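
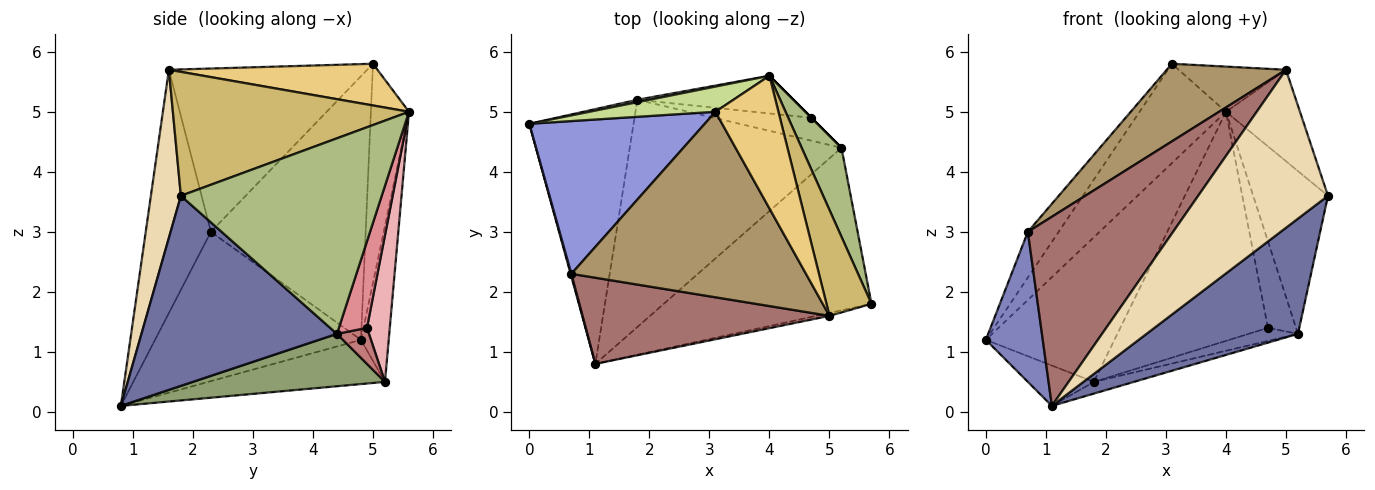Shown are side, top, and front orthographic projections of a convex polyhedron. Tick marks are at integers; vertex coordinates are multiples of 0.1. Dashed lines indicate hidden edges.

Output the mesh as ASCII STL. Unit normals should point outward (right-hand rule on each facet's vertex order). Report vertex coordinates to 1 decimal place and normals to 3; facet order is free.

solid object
 facet normal 0.598 -0.463 -0.654
  outer loop
   vertex 5.2 4.4 1.3
   vertex 5.7 1.8 3.6
   vertex 1.1 0.8 0.1
  endloop
 endfacet
 facet normal -0.964 -0.266 0.005
  outer loop
   vertex 0.7 2.3 3.0
   vertex 0.0 4.8 1.2
   vertex 1.1 0.8 0.1
  endloop
 endfacet
 facet normal -0.821 0.163 0.546
  outer loop
   vertex 0.7 2.3 3.0
   vertex 3.1 5.0 5.8
   vertex 0.0 4.8 1.2
  endloop
 endfacet
 facet normal -0.386 0.144 -0.911
  outer loop
   vertex 1.8 5.2 0.5
   vertex 1.1 0.8 0.1
   vertex 0.0 4.8 1.2
  endloop
 endfacet
 facet normal 0.240 0.050 -0.970
  outer loop
   vertex 1.8 5.2 0.5
   vertex 5.2 4.4 1.3
   vertex 1.1 0.8 0.1
  endloop
 endfacet
 facet normal 0.921 0.343 0.187
  outer loop
   vertex 4.0 5.6 5.0
   vertex 5.7 1.8 3.6
   vertex 5.2 4.4 1.3
  endloop
 endfacet
 facet normal -0.393 0.891 0.226
  outer loop
   vertex 4.0 5.6 5.0
   vertex 0.0 4.8 1.2
   vertex 3.1 5.0 5.8
  endloop
 endfacet
 facet normal -0.211 0.977 0.016
  outer loop
   vertex 4.0 5.6 5.0
   vertex 1.8 5.2 0.5
   vertex 0.0 4.8 1.2
  endloop
 endfacet
 facet normal -0.540 -0.325 0.776
  outer loop
   vertex 5.0 1.6 5.7
   vertex 3.1 5.0 5.8
   vertex 0.7 2.3 3.0
  endloop
 endfacet
 facet normal 0.902 0.283 0.327
  outer loop
   vertex 5.0 1.6 5.7
   vertex 5.7 1.8 3.6
   vertex 4.0 5.6 5.0
  endloop
 endfacet
 facet normal 0.531 0.273 0.802
  outer loop
   vertex 5.0 1.6 5.7
   vertex 4.0 5.6 5.0
   vertex 3.1 5.0 5.8
  endloop
 endfacet
 facet normal 0.225 -0.974 -0.018
  outer loop
   vertex 5.0 1.6 5.7
   vertex 1.1 0.8 0.1
   vertex 5.7 1.8 3.6
  endloop
 endfacet
 facet normal -0.378 -0.843 0.384
  outer loop
   vertex 5.0 1.6 5.7
   vertex 0.7 2.3 3.0
   vertex 1.1 0.8 0.1
  endloop
 endfacet
 facet normal 0.306 0.471 -0.828
  outer loop
   vertex 4.7 4.9 1.4
   vertex 5.2 4.4 1.3
   vertex 1.8 5.2 0.5
  endloop
 endfacet
 facet normal 0.707 0.707 0.000
  outer loop
   vertex 4.7 4.9 1.4
   vertex 4.0 5.6 5.0
   vertex 5.2 4.4 1.3
  endloop
 endfacet
 facet normal 0.151 0.975 -0.160
  outer loop
   vertex 4.7 4.9 1.4
   vertex 1.8 5.2 0.5
   vertex 4.0 5.6 5.0
  endloop
 endfacet
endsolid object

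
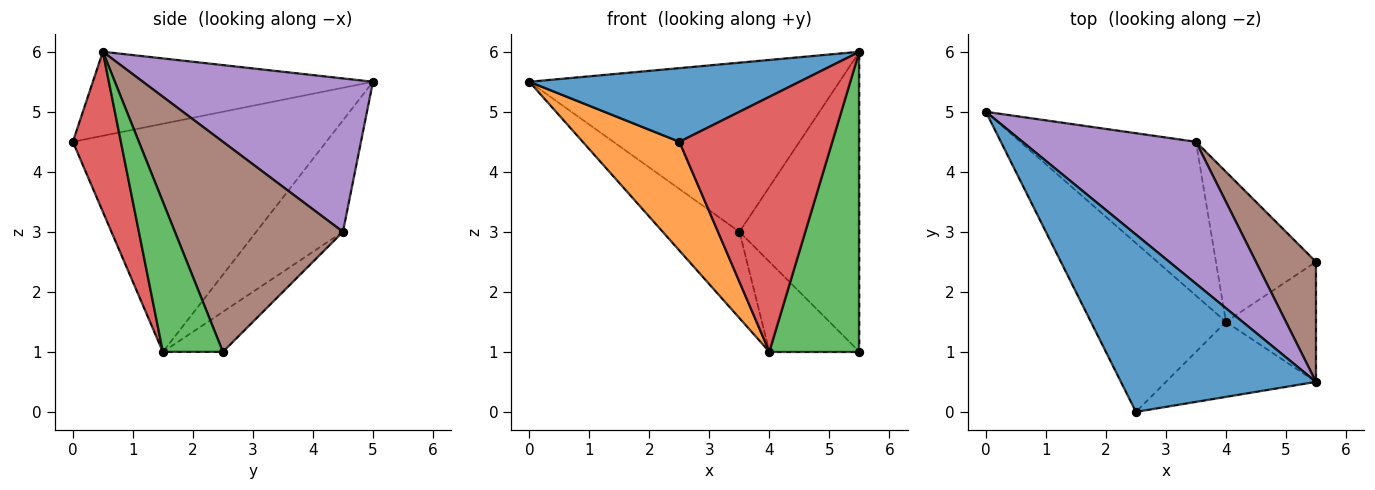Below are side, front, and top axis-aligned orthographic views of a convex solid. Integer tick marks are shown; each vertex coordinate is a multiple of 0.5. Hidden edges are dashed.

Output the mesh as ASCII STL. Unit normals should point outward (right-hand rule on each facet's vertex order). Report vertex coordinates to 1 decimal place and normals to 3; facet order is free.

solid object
 facet normal -0.370 -0.356 0.858
  outer loop
   vertex 5.5 0.5 6.0
   vertex 0.0 5.0 5.5
   vertex 2.5 0.0 4.5
  endloop
 endfacet
 facet normal -0.818 -0.312 -0.484
  outer loop
   vertex 4.0 1.5 1.0
   vertex 2.5 0.0 4.5
   vertex 0.0 5.0 5.5
  endloop
 endfacet
 facet normal 0.526 -0.789 -0.316
  outer loop
   vertex 4.0 1.5 1.0
   vertex 5.5 2.5 1.0
   vertex 5.5 0.5 6.0
  endloop
 endfacet
 facet normal 0.288 -0.919 -0.270
  outer loop
   vertex 4.0 1.5 1.0
   vertex 5.5 0.5 6.0
   vertex 2.5 0.0 4.5
  endloop
 endfacet
 facet normal 0.494 0.666 0.559
  outer loop
   vertex 3.5 4.5 3.0
   vertex 0.0 5.0 5.5
   vertex 5.5 0.5 6.0
  endloop
 endfacet
 facet normal 0.793 0.566 0.226
  outer loop
   vertex 3.5 4.5 3.0
   vertex 5.5 0.5 6.0
   vertex 5.5 2.5 1.0
  endloop
 endfacet
 facet normal -0.484 0.428 -0.763
  outer loop
   vertex 3.5 4.5 3.0
   vertex 4.0 1.5 1.0
   vertex 0.0 5.0 5.5
  endloop
 endfacet
 facet normal -0.324 0.487 -0.811
  outer loop
   vertex 3.5 4.5 3.0
   vertex 5.5 2.5 1.0
   vertex 4.0 1.5 1.0
  endloop
 endfacet
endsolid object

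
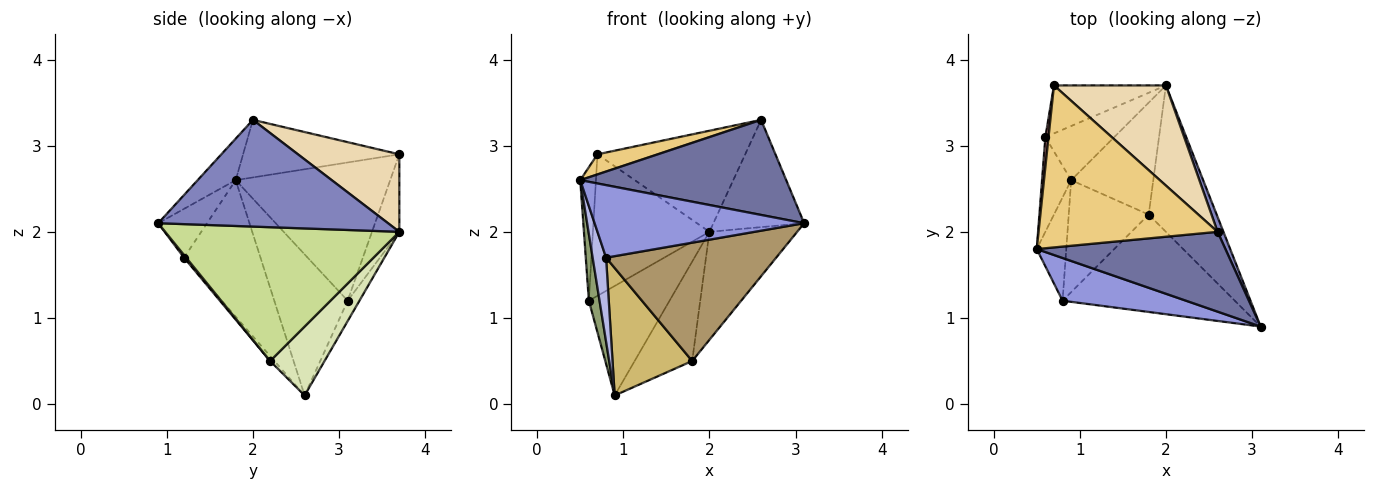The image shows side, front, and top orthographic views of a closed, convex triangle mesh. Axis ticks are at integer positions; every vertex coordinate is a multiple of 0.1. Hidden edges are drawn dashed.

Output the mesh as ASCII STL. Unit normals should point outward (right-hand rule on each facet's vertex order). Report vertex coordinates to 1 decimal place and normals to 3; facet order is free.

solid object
 facet normal -0.140 -0.758 0.637
  outer loop
   vertex 2.6 2.0 3.3
   vertex 0.5 1.8 2.6
   vertex 3.1 0.9 2.1
  endloop
 endfacet
 facet normal 0.929 0.367 0.051
  outer loop
   vertex 2.6 2.0 3.3
   vertex 3.1 0.9 2.1
   vertex 2.0 3.7 2.0
  endloop
 endfacet
 facet normal -0.197 -0.845 0.498
  outer loop
   vertex 0.8 1.2 1.7
   vertex 3.1 0.9 2.1
   vertex 0.5 1.8 2.6
  endloop
 endfacet
 facet normal -0.963 -0.169 -0.208
  outer loop
   vertex 0.8 1.2 1.7
   vertex 0.5 1.8 2.6
   vertex 0.9 2.6 0.1
  endloop
 endfacet
 facet normal -0.970 -0.141 -0.200
  outer loop
   vertex 0.6 3.1 1.2
   vertex 0.9 2.6 0.1
   vertex 0.5 1.8 2.6
  endloop
 endfacet
 facet normal -0.130 0.889 -0.439
  outer loop
   vertex 0.6 3.1 1.2
   vertex 2.0 3.7 2.0
   vertex 0.9 2.6 0.1
  endloop
 endfacet
 facet normal 0.846 0.317 -0.430
  outer loop
   vertex 1.8 2.2 0.5
   vertex 2.0 3.7 2.0
   vertex 3.1 0.9 2.1
  endloop
 endfacet
 facet normal 0.531 0.562 -0.633
  outer loop
   vertex 1.8 2.2 0.5
   vertex 0.9 2.6 0.1
   vertex 2.0 3.7 2.0
  endloop
 endfacet
 facet normal 0.010 -0.772 -0.635
  outer loop
   vertex 1.8 2.2 0.5
   vertex 3.1 0.9 2.1
   vertex 0.8 1.2 1.7
  endloop
 endfacet
 facet normal -0.041 -0.751 -0.659
  outer loop
   vertex 1.8 2.2 0.5
   vertex 0.8 1.2 1.7
   vertex 0.9 2.6 0.1
  endloop
 endfacet
 facet normal -0.304 -0.117 0.945
  outer loop
   vertex 0.7 3.7 2.9
   vertex 0.5 1.8 2.6
   vertex 2.6 2.0 3.3
  endloop
 endfacet
 facet normal 0.438 0.639 0.633
  outer loop
   vertex 0.7 3.7 2.9
   vertex 2.6 2.0 3.3
   vertex 2.0 3.7 2.0
  endloop
 endfacet
 facet normal -0.995 0.101 0.023
  outer loop
   vertex 0.7 3.7 2.9
   vertex 0.6 3.1 1.2
   vertex 0.5 1.8 2.6
  endloop
 endfacet
 facet normal -0.217 0.924 -0.314
  outer loop
   vertex 0.7 3.7 2.9
   vertex 2.0 3.7 2.0
   vertex 0.6 3.1 1.2
  endloop
 endfacet
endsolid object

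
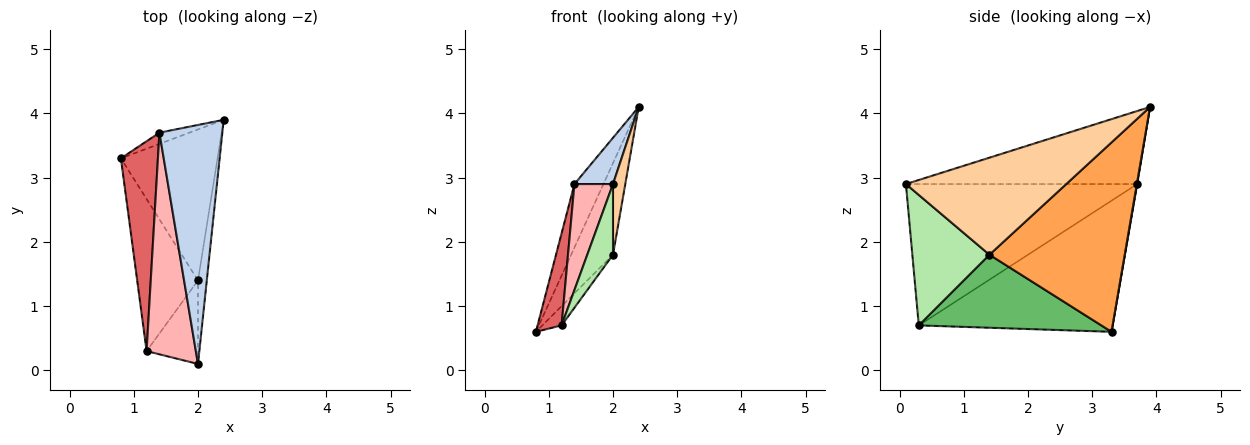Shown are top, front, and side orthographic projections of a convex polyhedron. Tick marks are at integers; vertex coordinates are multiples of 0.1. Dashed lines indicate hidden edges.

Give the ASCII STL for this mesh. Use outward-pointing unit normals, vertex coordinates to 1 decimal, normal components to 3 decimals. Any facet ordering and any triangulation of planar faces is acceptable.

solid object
 facet normal 0.012 0.985 -0.174
  outer loop
   vertex 1.4 3.7 2.9
   vertex 2.4 3.9 4.1
   vertex 0.8 3.3 0.6
  endloop
 endfacet
 facet normal -0.752 -0.125 0.647
  outer loop
   vertex 1.4 3.7 2.9
   vertex 2.0 0.1 2.9
   vertex 2.4 3.9 4.1
  endloop
 endfacet
 facet normal 0.859 0.266 -0.438
  outer loop
   vertex 2.0 1.4 1.8
   vertex 0.8 3.3 0.6
   vertex 2.4 3.9 4.1
  endloop
 endfacet
 facet normal 0.993 -0.076 -0.090
  outer loop
   vertex 2.0 1.4 1.8
   vertex 2.4 3.9 4.1
   vertex 2.0 0.1 2.9
  endloop
 endfacet
 facet normal 0.766 0.081 -0.638
  outer loop
   vertex 1.2 0.3 0.7
   vertex 0.8 3.3 0.6
   vertex 2.0 1.4 1.8
  endloop
 endfacet
 facet normal 0.889 -0.296 -0.350
  outer loop
   vertex 1.2 0.3 0.7
   vertex 2.0 1.4 1.8
   vertex 2.0 0.1 2.9
  endloop
 endfacet
 facet normal -0.956 -0.118 0.270
  outer loop
   vertex 1.2 0.3 0.7
   vertex 1.4 3.7 2.9
   vertex 0.8 3.3 0.6
  endloop
 endfacet
 facet normal -0.933 -0.155 0.325
  outer loop
   vertex 1.2 0.3 0.7
   vertex 2.0 0.1 2.9
   vertex 1.4 3.7 2.9
  endloop
 endfacet
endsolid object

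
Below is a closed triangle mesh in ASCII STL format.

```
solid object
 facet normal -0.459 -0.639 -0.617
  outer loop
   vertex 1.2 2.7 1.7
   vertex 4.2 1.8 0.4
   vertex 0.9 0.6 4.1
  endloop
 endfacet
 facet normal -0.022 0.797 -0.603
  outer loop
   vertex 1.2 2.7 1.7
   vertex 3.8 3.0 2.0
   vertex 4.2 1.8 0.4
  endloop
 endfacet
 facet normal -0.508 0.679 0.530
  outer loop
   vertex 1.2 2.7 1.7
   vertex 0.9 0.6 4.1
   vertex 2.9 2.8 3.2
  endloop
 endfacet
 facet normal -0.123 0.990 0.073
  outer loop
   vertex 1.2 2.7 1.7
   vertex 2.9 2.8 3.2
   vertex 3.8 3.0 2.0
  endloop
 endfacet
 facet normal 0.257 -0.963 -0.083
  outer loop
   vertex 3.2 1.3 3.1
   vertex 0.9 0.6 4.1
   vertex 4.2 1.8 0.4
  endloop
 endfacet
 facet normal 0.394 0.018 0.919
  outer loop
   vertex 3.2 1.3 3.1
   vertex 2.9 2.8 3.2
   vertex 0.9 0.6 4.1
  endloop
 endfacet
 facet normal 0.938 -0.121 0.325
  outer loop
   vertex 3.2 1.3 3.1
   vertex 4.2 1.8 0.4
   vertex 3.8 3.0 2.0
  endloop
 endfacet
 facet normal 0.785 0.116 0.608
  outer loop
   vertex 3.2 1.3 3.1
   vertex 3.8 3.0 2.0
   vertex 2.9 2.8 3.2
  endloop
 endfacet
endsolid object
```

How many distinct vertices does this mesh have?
6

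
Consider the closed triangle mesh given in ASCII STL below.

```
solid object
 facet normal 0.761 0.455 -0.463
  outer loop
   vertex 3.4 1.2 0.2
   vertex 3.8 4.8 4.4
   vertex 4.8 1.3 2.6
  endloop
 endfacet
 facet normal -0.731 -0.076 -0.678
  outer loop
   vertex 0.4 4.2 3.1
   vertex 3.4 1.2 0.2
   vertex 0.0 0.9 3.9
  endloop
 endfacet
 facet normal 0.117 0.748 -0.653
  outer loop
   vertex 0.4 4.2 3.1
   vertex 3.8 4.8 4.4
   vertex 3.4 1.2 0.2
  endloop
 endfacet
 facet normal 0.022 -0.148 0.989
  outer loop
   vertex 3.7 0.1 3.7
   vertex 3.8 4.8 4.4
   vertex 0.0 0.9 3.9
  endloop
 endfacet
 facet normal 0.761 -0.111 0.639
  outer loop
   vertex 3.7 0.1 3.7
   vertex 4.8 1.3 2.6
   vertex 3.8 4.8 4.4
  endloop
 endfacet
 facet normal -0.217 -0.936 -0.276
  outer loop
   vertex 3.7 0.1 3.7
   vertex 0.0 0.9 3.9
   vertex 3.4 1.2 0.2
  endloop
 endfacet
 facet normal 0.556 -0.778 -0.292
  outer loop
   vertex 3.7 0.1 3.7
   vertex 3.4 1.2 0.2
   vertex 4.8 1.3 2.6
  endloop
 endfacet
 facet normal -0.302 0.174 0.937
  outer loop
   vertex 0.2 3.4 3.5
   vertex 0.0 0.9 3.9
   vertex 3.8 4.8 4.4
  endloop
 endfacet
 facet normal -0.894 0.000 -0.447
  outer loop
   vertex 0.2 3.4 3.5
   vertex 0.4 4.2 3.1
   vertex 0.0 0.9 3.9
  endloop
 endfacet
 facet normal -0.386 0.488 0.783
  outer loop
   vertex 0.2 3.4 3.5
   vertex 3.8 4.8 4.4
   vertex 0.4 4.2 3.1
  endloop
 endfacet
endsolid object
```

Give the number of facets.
10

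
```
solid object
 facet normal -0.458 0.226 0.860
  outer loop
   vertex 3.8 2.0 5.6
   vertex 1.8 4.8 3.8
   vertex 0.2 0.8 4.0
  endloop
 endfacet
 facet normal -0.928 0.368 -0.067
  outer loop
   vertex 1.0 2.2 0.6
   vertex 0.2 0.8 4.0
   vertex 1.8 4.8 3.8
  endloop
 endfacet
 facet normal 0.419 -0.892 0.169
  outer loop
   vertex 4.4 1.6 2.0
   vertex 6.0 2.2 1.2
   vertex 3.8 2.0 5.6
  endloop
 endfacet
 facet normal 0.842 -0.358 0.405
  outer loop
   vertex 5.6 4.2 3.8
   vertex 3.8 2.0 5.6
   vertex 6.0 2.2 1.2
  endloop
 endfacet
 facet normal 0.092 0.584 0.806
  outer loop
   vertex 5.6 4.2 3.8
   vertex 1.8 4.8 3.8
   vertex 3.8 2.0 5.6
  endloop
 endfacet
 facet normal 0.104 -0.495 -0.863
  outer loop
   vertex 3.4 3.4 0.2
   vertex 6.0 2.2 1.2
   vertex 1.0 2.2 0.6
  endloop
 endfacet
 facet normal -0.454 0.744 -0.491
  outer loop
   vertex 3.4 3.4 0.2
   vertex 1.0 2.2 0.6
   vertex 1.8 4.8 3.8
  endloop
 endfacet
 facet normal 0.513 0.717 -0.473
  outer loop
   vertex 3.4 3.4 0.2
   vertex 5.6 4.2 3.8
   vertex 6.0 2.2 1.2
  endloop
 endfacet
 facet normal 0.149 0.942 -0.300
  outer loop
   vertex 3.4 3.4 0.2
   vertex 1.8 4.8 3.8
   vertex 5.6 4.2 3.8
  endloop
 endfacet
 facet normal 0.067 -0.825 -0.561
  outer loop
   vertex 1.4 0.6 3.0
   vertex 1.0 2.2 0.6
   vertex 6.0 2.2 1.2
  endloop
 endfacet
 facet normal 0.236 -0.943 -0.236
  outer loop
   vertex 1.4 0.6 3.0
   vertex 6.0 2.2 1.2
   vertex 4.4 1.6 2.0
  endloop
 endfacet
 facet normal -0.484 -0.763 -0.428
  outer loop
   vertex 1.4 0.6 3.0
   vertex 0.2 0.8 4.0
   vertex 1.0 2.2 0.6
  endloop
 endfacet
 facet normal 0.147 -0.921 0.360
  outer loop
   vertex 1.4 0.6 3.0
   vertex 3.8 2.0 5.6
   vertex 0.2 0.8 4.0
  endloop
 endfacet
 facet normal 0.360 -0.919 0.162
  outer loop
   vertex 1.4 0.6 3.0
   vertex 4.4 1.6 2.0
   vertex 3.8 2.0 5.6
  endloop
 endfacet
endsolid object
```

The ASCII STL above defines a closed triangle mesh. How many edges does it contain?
21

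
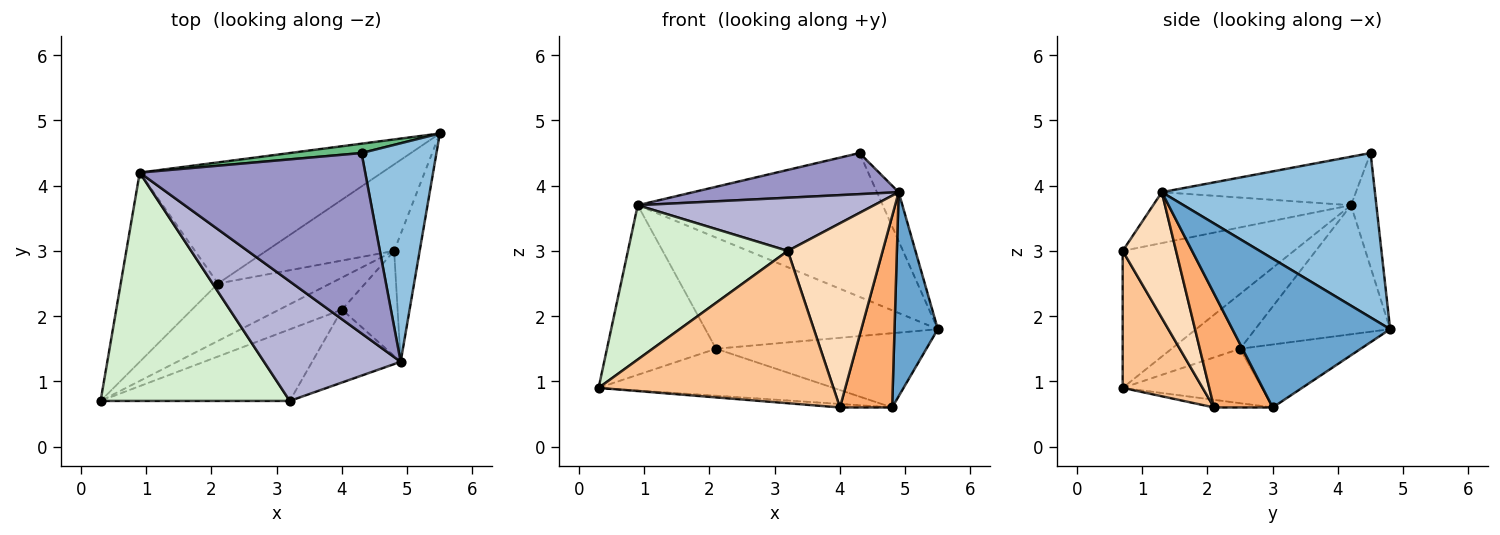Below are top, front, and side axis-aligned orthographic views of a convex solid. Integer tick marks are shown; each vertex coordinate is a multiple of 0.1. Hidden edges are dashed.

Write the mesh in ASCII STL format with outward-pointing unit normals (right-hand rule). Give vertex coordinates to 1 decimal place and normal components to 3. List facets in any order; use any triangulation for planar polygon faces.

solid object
 facet normal 0.951 -0.261 -0.163
  outer loop
   vertex 4.9 1.3 3.9
   vertex 4.8 3.0 0.6
   vertex 5.5 4.8 1.8
  endloop
 endfacet
 facet normal 0.906 0.092 0.413
  outer loop
   vertex 4.9 1.3 3.9
   vertex 5.5 4.8 1.8
   vertex 4.3 4.5 4.5
  endloop
 endfacet
 facet normal -0.351 0.593 -0.725
  outer loop
   vertex 2.1 2.5 1.5
   vertex 4.8 3.0 0.6
   vertex 0.3 0.7 0.9
  endloop
 endfacet
 facet normal -0.350 0.610 -0.711
  outer loop
   vertex 2.1 2.5 1.5
   vertex 5.5 4.8 1.8
   vertex 4.8 3.0 0.6
  endloop
 endfacet
 facet normal -0.121 0.107 -0.987
  outer loop
   vertex 4.0 2.1 0.6
   vertex 0.3 0.7 0.9
   vertex 4.8 3.0 0.6
  endloop
 endfacet
 facet normal 0.702 -0.624 -0.343
  outer loop
   vertex 4.0 2.1 0.6
   vertex 4.8 3.0 0.6
   vertex 4.9 1.3 3.9
  endloop
 endfacet
 facet normal 0.294 -0.865 -0.406
  outer loop
   vertex 3.2 0.7 3.0
   vertex 0.3 0.7 0.9
   vertex 4.0 2.1 0.6
  endloop
 endfacet
 facet normal 0.463 -0.824 -0.326
  outer loop
   vertex 3.2 0.7 3.0
   vertex 4.0 2.1 0.6
   vertex 4.9 1.3 3.9
  endloop
 endfacet
 facet normal -0.103 0.993 0.065
  outer loop
   vertex 0.9 4.2 3.7
   vertex 4.3 4.5 4.5
   vertex 5.5 4.8 1.8
  endloop
 endfacet
 facet normal -0.365 0.630 -0.686
  outer loop
   vertex 0.9 4.2 3.7
   vertex 5.5 4.8 1.8
   vertex 2.1 2.5 1.5
  endloop
 endfacet
 facet normal -0.387 0.616 -0.687
  outer loop
   vertex 0.9 4.2 3.7
   vertex 2.1 2.5 1.5
   vertex 0.3 0.7 0.9
  endloop
 endfacet
 facet normal -0.514 -0.480 0.710
  outer loop
   vertex 0.9 4.2 3.7
   vertex 0.3 0.7 0.9
   vertex 3.2 0.7 3.0
  endloop
 endfacet
 facet normal -0.205 -0.217 0.954
  outer loop
   vertex 0.9 4.2 3.7
   vertex 4.9 1.3 3.9
   vertex 4.3 4.5 4.5
  endloop
 endfacet
 facet normal -0.322 -0.385 0.865
  outer loop
   vertex 0.9 4.2 3.7
   vertex 3.2 0.7 3.0
   vertex 4.9 1.3 3.9
  endloop
 endfacet
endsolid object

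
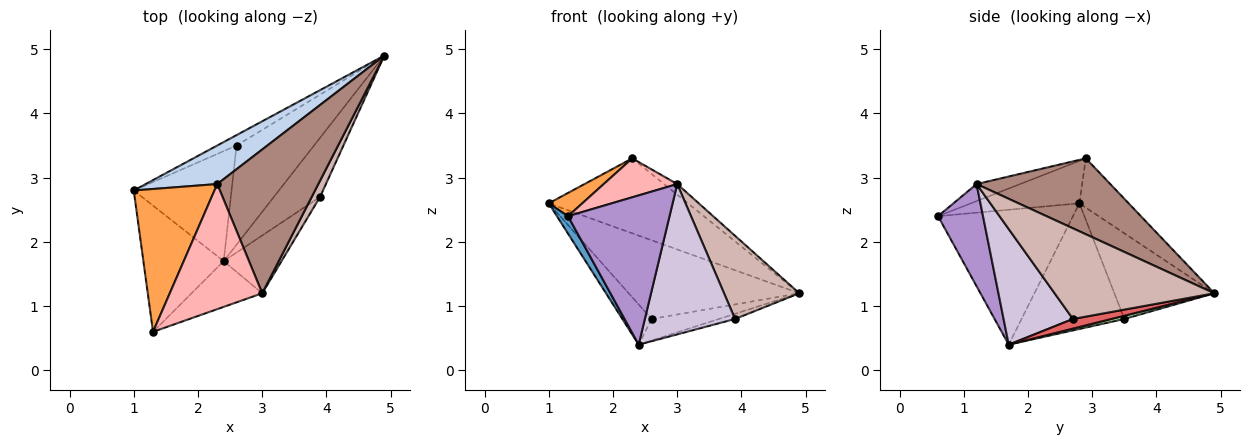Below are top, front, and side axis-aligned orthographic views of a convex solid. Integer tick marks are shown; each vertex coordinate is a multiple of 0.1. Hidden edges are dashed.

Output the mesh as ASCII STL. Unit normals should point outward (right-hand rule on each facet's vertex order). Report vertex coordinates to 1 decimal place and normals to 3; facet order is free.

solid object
 facet normal -0.857 -0.071 -0.510
  outer loop
   vertex 2.4 1.7 0.4
   vertex 1.3 0.6 2.4
   vertex 1.0 2.8 2.6
  endloop
 endfacet
 facet normal -0.300 0.848 0.436
  outer loop
   vertex 2.3 2.9 3.3
   vertex 4.9 4.9 1.2
   vertex 1.0 2.8 2.6
  endloop
 endfacet
 facet normal -0.461 -0.142 0.876
  outer loop
   vertex 2.3 2.9 3.3
   vertex 1.0 2.8 2.6
   vertex 1.3 0.6 2.4
  endloop
 endfacet
 facet normal -0.502 0.857 -0.113
  outer loop
   vertex 2.6 3.5 0.8
   vertex 1.0 2.8 2.6
   vertex 4.9 4.9 1.2
  endloop
 endfacet
 facet normal -0.770 0.219 -0.599
  outer loop
   vertex 2.6 3.5 0.8
   vertex 2.4 1.7 0.4
   vertex 1.0 2.8 2.6
  endloop
 endfacet
 facet normal 0.040 0.212 -0.976
  outer loop
   vertex 2.6 3.5 0.8
   vertex 4.9 4.9 1.2
   vertex 2.4 1.7 0.4
  endloop
 endfacet
 facet normal 0.204 0.085 -0.975
  outer loop
   vertex 3.9 2.7 0.8
   vertex 2.4 1.7 0.4
   vertex 4.9 4.9 1.2
  endloop
 endfacet
 facet normal -0.173 -0.293 0.940
  outer loop
   vertex 3.0 1.2 2.9
   vertex 2.3 2.9 3.3
   vertex 1.3 0.6 2.4
  endloop
 endfacet
 facet normal 0.390 -0.880 -0.270
  outer loop
   vertex 3.0 1.2 2.9
   vertex 1.3 0.6 2.4
   vertex 2.4 1.7 0.4
  endloop
 endfacet
 facet normal 0.583 -0.758 -0.292
  outer loop
   vertex 3.0 1.2 2.9
   vertex 2.4 1.7 0.4
   vertex 3.9 2.7 0.8
  endloop
 endfacet
 facet normal 0.599 0.059 0.798
  outer loop
   vertex 3.0 1.2 2.9
   vertex 4.9 4.9 1.2
   vertex 2.3 2.9 3.3
  endloop
 endfacet
 facet normal 0.901 -0.425 0.083
  outer loop
   vertex 3.0 1.2 2.9
   vertex 3.9 2.7 0.8
   vertex 4.9 4.9 1.2
  endloop
 endfacet
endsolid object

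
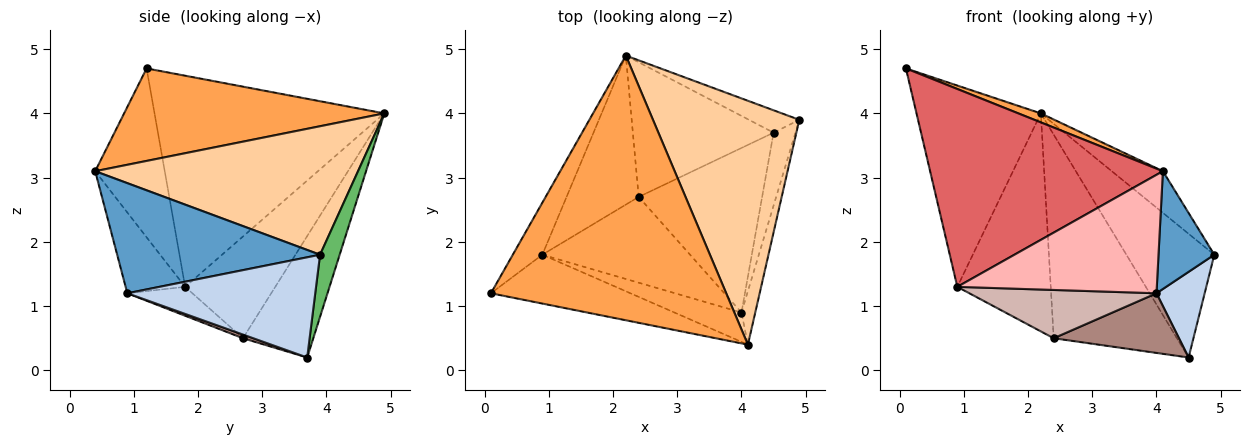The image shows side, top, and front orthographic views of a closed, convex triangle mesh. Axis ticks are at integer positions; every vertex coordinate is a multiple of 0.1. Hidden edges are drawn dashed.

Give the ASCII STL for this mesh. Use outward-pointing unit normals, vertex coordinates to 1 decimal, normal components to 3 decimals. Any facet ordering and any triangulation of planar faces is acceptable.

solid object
 facet normal 0.957 -0.263 -0.120
  outer loop
   vertex 4.0 0.9 1.2
   vertex 4.9 3.9 1.8
   vertex 4.1 0.4 3.1
  endloop
 endfacet
 facet normal 0.948 -0.243 -0.207
  outer loop
   vertex 4.0 0.9 1.2
   vertex 4.5 3.7 0.2
   vertex 4.9 3.9 1.8
  endloop
 endfacet
 facet normal 0.366 -0.032 0.930
  outer loop
   vertex 2.2 4.9 4.0
   vertex 0.1 1.2 4.7
   vertex 4.1 0.4 3.1
  endloop
 endfacet
 facet normal 0.654 0.127 0.745
  outer loop
   vertex 2.2 4.9 4.0
   vertex 4.1 0.4 3.1
   vertex 4.9 3.9 1.8
  endloop
 endfacet
 facet normal 0.214 0.961 -0.174
  outer loop
   vertex 2.2 4.9 4.0
   vertex 4.9 3.9 1.8
   vertex 4.5 3.7 0.2
  endloop
 endfacet
 facet normal -0.873 0.472 -0.122
  outer loop
   vertex 0.9 1.8 1.3
   vertex 0.1 1.2 4.7
   vertex 2.2 4.9 4.0
  endloop
 endfacet
 facet normal -0.279 -0.932 -0.230
  outer loop
   vertex 0.9 1.8 1.3
   vertex 4.1 0.4 3.1
   vertex 0.1 1.2 4.7
  endloop
 endfacet
 facet normal -0.278 -0.932 -0.231
  outer loop
   vertex 0.9 1.8 1.3
   vertex 4.0 0.9 1.2
   vertex 4.1 0.4 3.1
  endloop
 endfacet
 facet normal -0.430 0.753 -0.498
  outer loop
   vertex 2.4 2.7 0.5
   vertex 2.2 4.9 4.0
   vertex 4.5 3.7 0.2
  endloop
 endfacet
 facet normal -0.623 0.646 -0.442
  outer loop
   vertex 2.4 2.7 0.5
   vertex 0.9 1.8 1.3
   vertex 2.2 4.9 4.0
  endloop
 endfacet
 facet normal 0.028 -0.341 -0.940
  outer loop
   vertex 2.4 2.7 0.5
   vertex 4.5 3.7 0.2
   vertex 4.0 0.9 1.2
  endloop
 endfacet
 facet normal -0.168 -0.483 -0.859
  outer loop
   vertex 2.4 2.7 0.5
   vertex 4.0 0.9 1.2
   vertex 0.9 1.8 1.3
  endloop
 endfacet
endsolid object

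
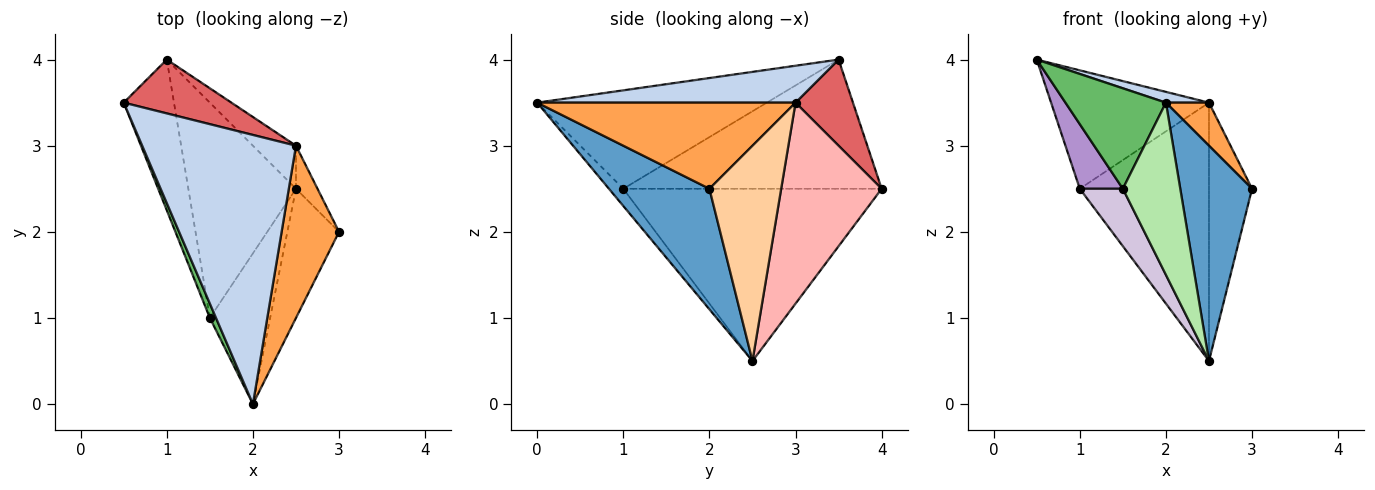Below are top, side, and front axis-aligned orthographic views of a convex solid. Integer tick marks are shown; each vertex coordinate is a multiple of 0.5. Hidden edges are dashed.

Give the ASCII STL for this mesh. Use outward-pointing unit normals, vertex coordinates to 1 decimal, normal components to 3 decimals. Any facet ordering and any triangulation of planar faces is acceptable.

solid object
 facet normal 0.768 -0.549 -0.329
  outer loop
   vertex 2.5 2.5 0.5
   vertex 3.0 2.0 2.5
   vertex 2.0 0.0 3.5
  endloop
 endfacet
 facet normal 0.233 -0.039 0.972
  outer loop
   vertex 2.5 3.0 3.5
   vertex 0.5 3.5 4.0
   vertex 2.0 0.0 3.5
  endloop
 endfacet
 facet normal 0.824 -0.137 0.549
  outer loop
   vertex 2.5 3.0 3.5
   vertex 2.0 0.0 3.5
   vertex 3.0 2.0 2.5
  endloop
 endfacet
 facet normal 0.854 0.513 -0.085
  outer loop
   vertex 2.5 3.0 3.5
   vertex 3.0 2.0 2.5
   vertex 2.5 2.5 0.5
  endloop
 endfacet
 facet normal -0.915 -0.400 0.057
  outer loop
   vertex 1.5 1.0 2.5
   vertex 2.0 0.0 3.5
   vertex 0.5 3.5 4.0
  endloop
 endfacet
 facet normal -0.185 -0.740 -0.647
  outer loop
   vertex 1.5 1.0 2.5
   vertex 2.5 2.5 0.5
   vertex 2.0 0.0 3.5
  endloop
 endfacet
 facet normal 0.314 0.864 0.393
  outer loop
   vertex 1.0 4.0 2.5
   vertex 0.5 3.5 4.0
   vertex 2.5 3.0 3.5
  endloop
 endfacet
 facet normal 0.609 0.783 -0.130
  outer loop
   vertex 1.0 4.0 2.5
   vertex 2.5 3.0 3.5
   vertex 2.5 2.5 0.5
  endloop
 endfacet
 facet normal -0.921 -0.153 -0.358
  outer loop
   vertex 1.0 4.0 2.5
   vertex 1.5 1.0 2.5
   vertex 0.5 3.5 4.0
  endloop
 endfacet
 facet normal -0.840 -0.140 -0.525
  outer loop
   vertex 1.0 4.0 2.5
   vertex 2.5 2.5 0.5
   vertex 1.5 1.0 2.5
  endloop
 endfacet
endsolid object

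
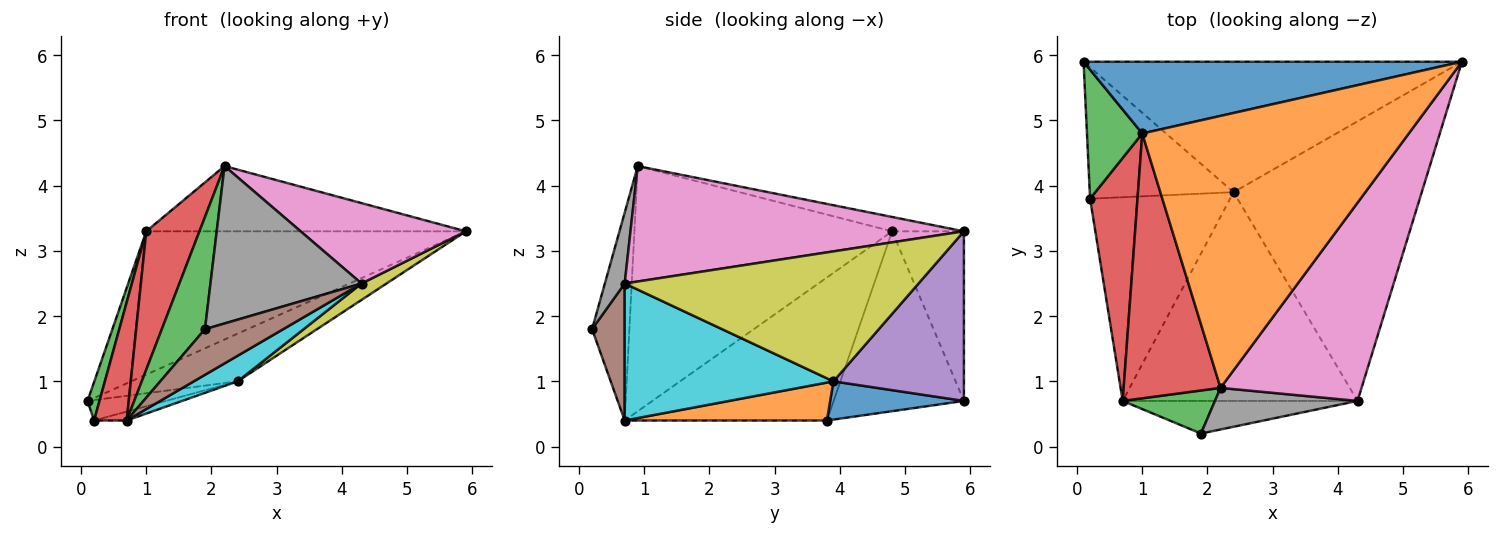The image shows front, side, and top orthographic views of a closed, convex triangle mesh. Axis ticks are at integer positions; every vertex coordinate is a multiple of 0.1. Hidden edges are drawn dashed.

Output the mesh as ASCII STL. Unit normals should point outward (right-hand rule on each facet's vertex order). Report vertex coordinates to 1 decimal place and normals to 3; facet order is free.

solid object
 facet normal -0.197 0.877 0.439
  outer loop
   vertex 1.0 4.8 3.3
   vertex 5.9 5.9 3.3
   vertex 0.1 5.9 0.7
  endloop
 endfacet
 facet normal -0.052 0.233 0.971
  outer loop
   vertex 1.0 4.8 3.3
   vertex 2.2 0.9 4.3
   vertex 5.9 5.9 3.3
  endloop
 endfacet
 facet normal -0.628 -0.727 0.279
  outer loop
   vertex 0.7 0.7 0.4
   vertex 1.9 0.2 1.8
   vertex 2.2 0.9 4.3
  endloop
 endfacet
 facet normal -0.913 -0.188 0.361
  outer loop
   vertex 0.7 0.7 0.4
   vertex 2.2 0.9 4.3
   vertex 1.0 4.8 3.3
  endloop
 endfacet
 facet normal 0.388 0.316 -0.866
  outer loop
   vertex 2.4 3.9 1.0
   vertex 0.1 5.9 0.7
   vertex 5.9 5.9 3.3
  endloop
 endfacet
 facet normal 0.321 -0.771 -0.550
  outer loop
   vertex 4.3 0.7 2.5
   vertex 1.9 0.2 1.8
   vertex 0.7 0.7 0.4
  endloop
 endfacet
 facet normal 0.604 -0.300 0.738
  outer loop
   vertex 4.3 0.7 2.5
   vertex 5.9 5.9 3.3
   vertex 2.2 0.9 4.3
  endloop
 endfacet
 facet normal 0.126 -0.959 0.253
  outer loop
   vertex 4.3 0.7 2.5
   vertex 2.2 0.9 4.3
   vertex 1.9 0.2 1.8
  endloop
 endfacet
 facet normal 0.568 -0.048 -0.822
  outer loop
   vertex 4.3 0.7 2.5
   vertex 2.4 3.9 1.0
   vertex 5.9 5.9 3.3
  endloop
 endfacet
 facet normal 0.501 -0.105 -0.859
  outer loop
   vertex 4.3 0.7 2.5
   vertex 0.7 0.7 0.4
   vertex 2.4 3.9 1.0
  endloop
 endfacet
 facet normal 0.254 0.149 -0.956
  outer loop
   vertex 0.2 3.8 0.4
   vertex 0.1 5.9 0.7
   vertex 2.4 3.9 1.0
  endloop
 endfacet
 facet normal 0.261 0.042 -0.964
  outer loop
   vertex 0.2 3.8 0.4
   vertex 2.4 3.9 1.0
   vertex 0.7 0.7 0.4
  endloop
 endfacet
 facet normal -0.952 -0.087 0.293
  outer loop
   vertex 0.2 3.8 0.4
   vertex 1.0 4.8 3.3
   vertex 0.1 5.9 0.7
  endloop
 endfacet
 facet normal -0.938 -0.151 0.311
  outer loop
   vertex 0.2 3.8 0.4
   vertex 0.7 0.7 0.4
   vertex 1.0 4.8 3.3
  endloop
 endfacet
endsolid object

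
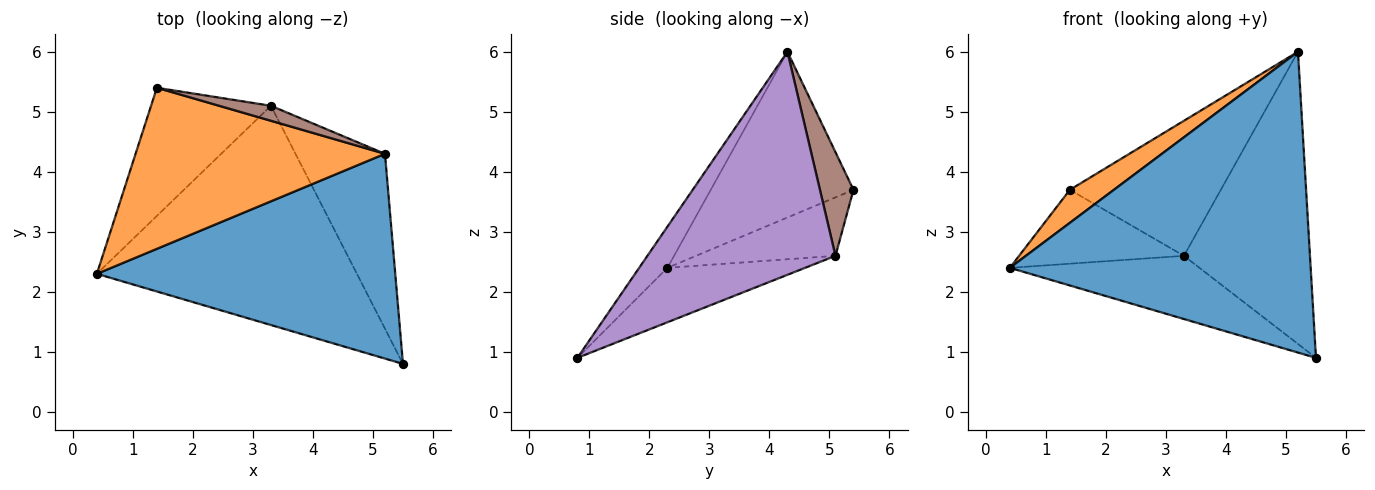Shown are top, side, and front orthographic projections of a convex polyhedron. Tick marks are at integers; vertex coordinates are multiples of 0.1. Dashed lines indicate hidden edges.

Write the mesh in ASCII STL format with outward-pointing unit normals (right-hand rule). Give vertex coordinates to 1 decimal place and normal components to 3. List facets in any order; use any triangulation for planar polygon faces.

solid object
 facet normal -0.077 -0.824 0.561
  outer loop
   vertex 5.2 4.3 6.0
   vertex 0.4 2.3 2.4
   vertex 5.5 0.8 0.9
  endloop
 endfacet
 facet normal -0.546 -0.168 0.821
  outer loop
   vertex 1.4 5.4 3.7
   vertex 0.4 2.3 2.4
   vertex 5.2 4.3 6.0
  endloop
 endfacet
 facet normal -0.197 0.272 -0.942
  outer loop
   vertex 3.3 5.1 2.6
   vertex 5.5 0.8 0.9
   vertex 0.4 2.3 2.4
  endloop
 endfacet
 facet normal -0.389 0.460 -0.798
  outer loop
   vertex 3.3 5.1 2.6
   vertex 0.4 2.3 2.4
   vertex 1.4 5.4 3.7
  endloop
 endfacet
 facet normal 0.788 0.528 -0.316
  outer loop
   vertex 3.3 5.1 2.6
   vertex 5.2 4.3 6.0
   vertex 5.5 0.8 0.9
  endloop
 endfacet
 facet normal 0.216 0.970 0.108
  outer loop
   vertex 3.3 5.1 2.6
   vertex 1.4 5.4 3.7
   vertex 5.2 4.3 6.0
  endloop
 endfacet
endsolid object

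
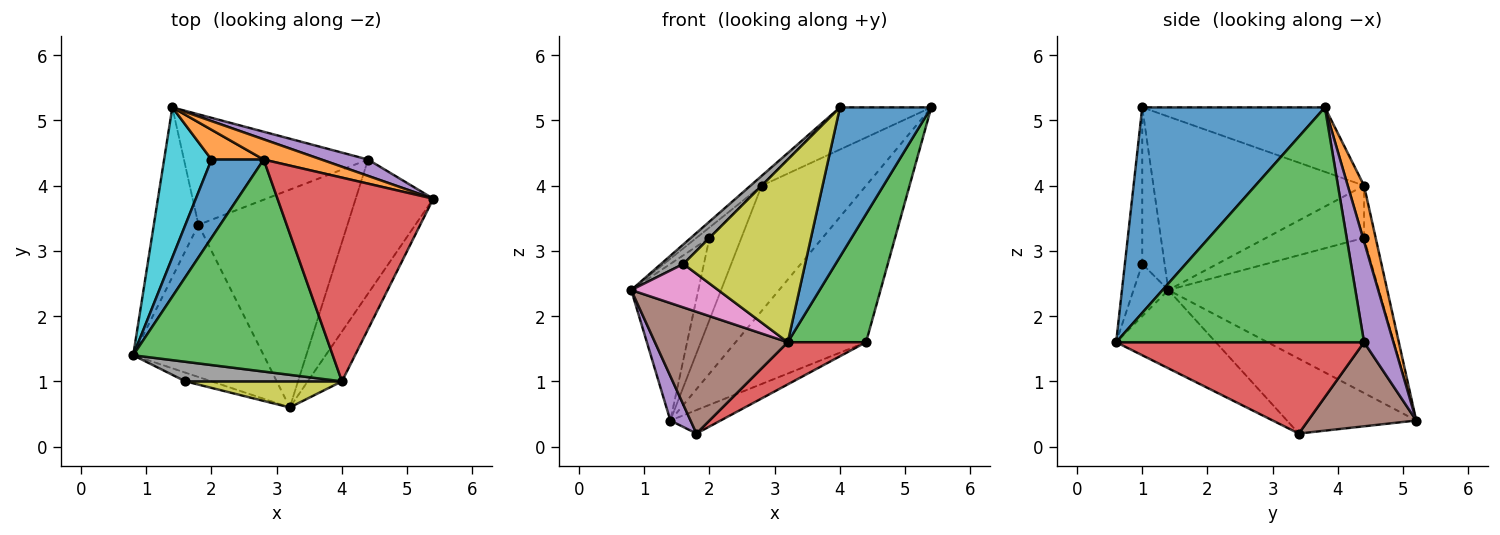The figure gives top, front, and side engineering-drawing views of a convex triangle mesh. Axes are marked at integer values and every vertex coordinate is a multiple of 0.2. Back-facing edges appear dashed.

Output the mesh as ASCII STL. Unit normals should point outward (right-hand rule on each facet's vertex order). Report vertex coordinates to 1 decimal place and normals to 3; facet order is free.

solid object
 facet normal 0.885 -0.442 -0.147
  outer loop
   vertex 4.0 1.0 5.2
   vertex 3.2 0.6 1.6
   vertex 5.4 3.8 5.2
  endloop
 endfacet
 facet normal 0.152 0.976 0.158
  outer loop
   vertex 2.8 4.4 4.0
   vertex 5.4 3.8 5.2
   vertex 1.4 5.2 0.4
  endloop
 endfacet
 facet normal -0.656 0.035 0.754
  outer loop
   vertex 2.8 4.4 4.0
   vertex 0.8 1.4 2.4
   vertex 4.0 1.0 5.2
  endloop
 endfacet
 facet normal -0.376 0.188 0.908
  outer loop
   vertex 2.8 4.4 4.0
   vertex 4.0 1.0 5.2
   vertex 5.4 3.8 5.2
  endloop
 endfacet
 facet normal -0.851 -0.133 -0.508
  outer loop
   vertex 1.8 3.4 0.2
   vertex 0.8 1.4 2.4
   vertex 1.4 5.2 0.4
  endloop
 endfacet
 facet normal -0.424 -0.566 -0.707
  outer loop
   vertex 1.8 3.4 0.2
   vertex 3.2 0.6 1.6
   vertex 0.8 1.4 2.4
  endloop
 endfacet
 facet normal -0.365 -0.913 -0.183
  outer loop
   vertex 1.6 1.0 2.8
   vertex 0.8 1.4 2.4
   vertex 3.2 0.6 1.6
  endloop
 endfacet
 facet normal -0.577 -0.577 0.577
  outer loop
   vertex 1.6 1.0 2.8
   vertex 4.0 1.0 5.2
   vertex 0.8 1.4 2.4
  endloop
 endfacet
 facet normal -0.140 -0.980 0.140
  outer loop
   vertex 1.6 1.0 2.8
   vertex 3.2 0.6 1.6
   vertex 4.0 1.0 5.2
  endloop
 endfacet
 facet normal -0.915 0.291 0.279
  outer loop
   vertex 2.0 4.4 3.2
   vertex 1.4 5.2 0.4
   vertex 0.8 1.4 2.4
  endloop
 endfacet
 facet normal -0.704 0.094 0.704
  outer loop
   vertex 2.0 4.4 3.2
   vertex 0.8 1.4 2.4
   vertex 2.8 4.4 4.0
  endloop
 endfacet
 facet normal -0.323 0.889 0.323
  outer loop
   vertex 2.0 4.4 3.2
   vertex 2.8 4.4 4.0
   vertex 1.4 5.2 0.4
  endloop
 endfacet
 facet normal 0.910 -0.287 -0.301
  outer loop
   vertex 4.4 4.4 1.6
   vertex 5.4 3.8 5.2
   vertex 3.2 0.6 1.6
  endloop
 endfacet
 facet normal 0.516 -0.163 -0.841
  outer loop
   vertex 4.4 4.4 1.6
   vertex 3.2 0.6 1.6
   vertex 1.8 3.4 0.2
  endloop
 endfacet
 facet normal 0.218 0.971 0.101
  outer loop
   vertex 4.4 4.4 1.6
   vertex 1.4 5.2 0.4
   vertex 5.4 3.8 5.2
  endloop
 endfacet
 facet normal 0.408 0.190 -0.893
  outer loop
   vertex 4.4 4.4 1.6
   vertex 1.8 3.4 0.2
   vertex 1.4 5.2 0.4
  endloop
 endfacet
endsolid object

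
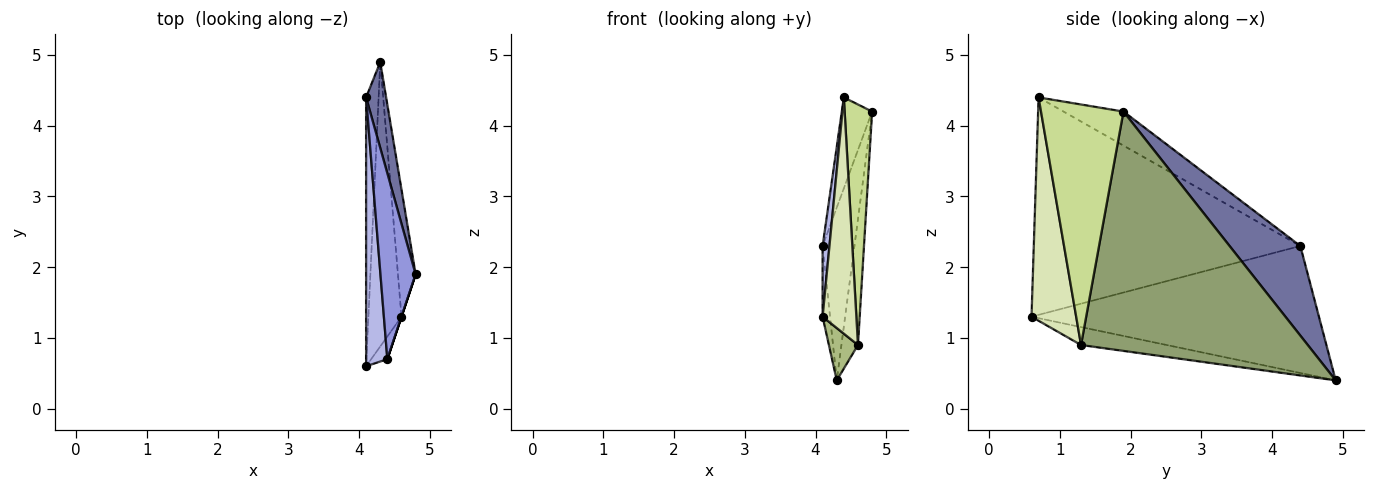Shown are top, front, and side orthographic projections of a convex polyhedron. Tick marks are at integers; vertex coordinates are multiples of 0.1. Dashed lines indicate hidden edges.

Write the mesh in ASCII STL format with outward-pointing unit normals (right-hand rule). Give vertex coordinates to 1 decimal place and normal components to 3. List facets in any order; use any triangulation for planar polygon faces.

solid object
 facet normal 0.894 0.402 0.200
  outer loop
   vertex 4.3 4.9 0.4
   vertex 4.1 4.4 2.3
   vertex 4.8 1.9 4.2
  endloop
 endfacet
 facet normal -0.995 0.026 -0.098
  outer loop
   vertex 4.3 4.9 0.4
   vertex 4.1 0.6 1.3
   vertex 4.1 4.4 2.3
  endloop
 endfacet
 facet normal -0.656 0.332 0.678
  outer loop
   vertex 4.4 0.7 4.4
   vertex 4.8 1.9 4.2
   vertex 4.1 4.4 2.3
  endloop
 endfacet
 facet normal -0.995 -0.026 0.097
  outer loop
   vertex 4.4 0.7 4.4
   vertex 4.1 4.4 2.3
   vertex 4.1 0.6 1.3
  endloop
 endfacet
 facet normal 0.995 0.073 -0.073
  outer loop
   vertex 4.6 1.3 0.9
   vertex 4.3 4.9 0.4
   vertex 4.8 1.9 4.2
  endloop
 endfacet
 facet normal -0.471 -0.160 -0.868
  outer loop
   vertex 4.6 1.3 0.9
   vertex 4.1 0.6 1.3
   vertex 4.3 4.9 0.4
  endloop
 endfacet
 facet normal 0.949 -0.316 0.000
  outer loop
   vertex 4.6 1.3 0.9
   vertex 4.8 1.9 4.2
   vertex 4.4 0.7 4.4
  endloop
 endfacet
 facet normal 0.797 -0.602 -0.058
  outer loop
   vertex 4.6 1.3 0.9
   vertex 4.4 0.7 4.4
   vertex 4.1 0.6 1.3
  endloop
 endfacet
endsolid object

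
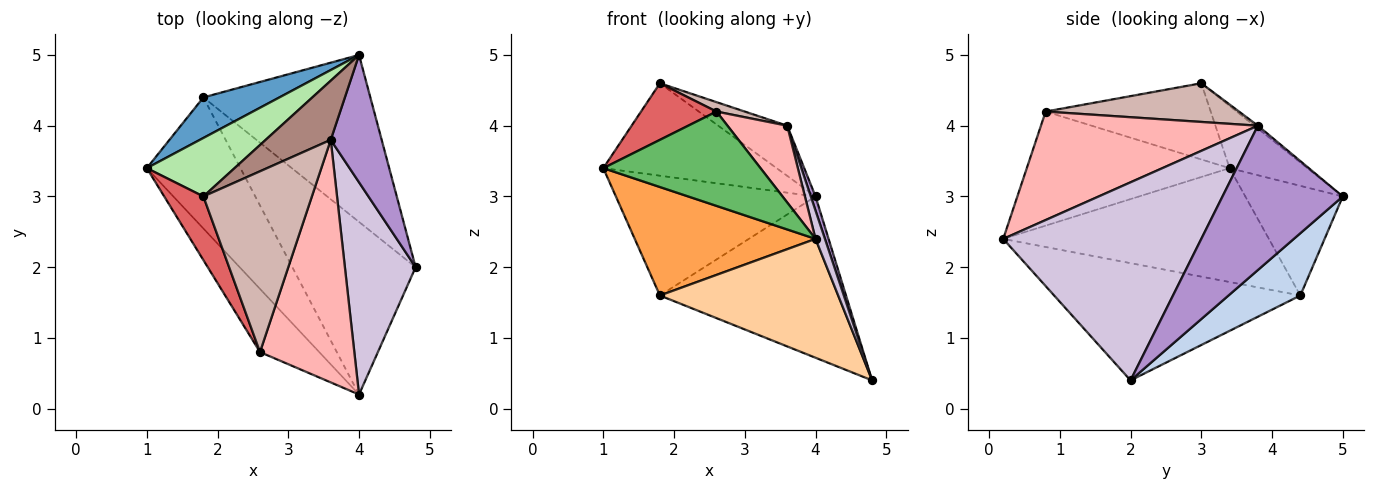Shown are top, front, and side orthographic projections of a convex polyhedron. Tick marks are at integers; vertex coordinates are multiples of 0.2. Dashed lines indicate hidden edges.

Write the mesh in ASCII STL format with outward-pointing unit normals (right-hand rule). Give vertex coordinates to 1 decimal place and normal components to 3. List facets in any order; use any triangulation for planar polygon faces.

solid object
 facet normal -0.420 0.860 0.291
  outer loop
   vertex 1.8 4.4 1.6
   vertex 1.0 3.4 3.4
   vertex 4.0 5.0 3.0
  endloop
 endfacet
 facet normal 0.259 0.671 -0.695
  outer loop
   vertex 1.8 4.4 1.6
   vertex 4.0 5.0 3.0
   vertex 4.8 2.0 0.4
  endloop
 endfacet
 facet normal -0.684 -0.465 -0.562
  outer loop
   vertex 1.8 4.4 1.6
   vertex 4.0 0.2 2.4
   vertex 1.0 3.4 3.4
  endloop
 endfacet
 facet normal -0.617 -0.446 -0.648
  outer loop
   vertex 1.8 4.4 1.6
   vertex 4.8 2.0 0.4
   vertex 4.0 0.2 2.4
  endloop
 endfacet
 facet normal -0.731 -0.567 -0.380
  outer loop
   vertex 2.6 0.8 4.2
   vertex 1.0 3.4 3.4
   vertex 4.0 0.2 2.4
  endloop
 endfacet
 facet normal -0.355 0.790 0.500
  outer loop
   vertex 1.8 3.0 4.6
   vertex 4.0 5.0 3.0
   vertex 1.0 3.4 3.4
  endloop
 endfacet
 facet normal -0.824 -0.377 0.424
  outer loop
   vertex 1.8 3.0 4.6
   vertex 1.0 3.4 3.4
   vertex 2.6 0.8 4.2
  endloop
 endfacet
 facet normal 0.739 -0.203 0.642
  outer loop
   vertex 3.6 3.8 4.0
   vertex 2.6 0.8 4.2
   vertex 4.0 0.2 2.4
  endloop
 endfacet
 facet normal 0.942 -0.037 0.333
  outer loop
   vertex 3.6 3.8 4.0
   vertex 4.8 2.0 0.4
   vertex 4.0 5.0 3.0
  endloop
 endfacet
 facet normal 0.941 -0.045 0.336
  outer loop
   vertex 3.6 3.8 4.0
   vertex 4.0 0.2 2.4
   vertex 4.8 2.0 0.4
  endloop
 endfacet
 facet normal -0.033 0.646 0.762
  outer loop
   vertex 3.6 3.8 4.0
   vertex 4.0 5.0 3.0
   vertex 1.8 3.0 4.6
  endloop
 endfacet
 facet normal 0.335 -0.049 0.941
  outer loop
   vertex 3.6 3.8 4.0
   vertex 1.8 3.0 4.6
   vertex 2.6 0.8 4.2
  endloop
 endfacet
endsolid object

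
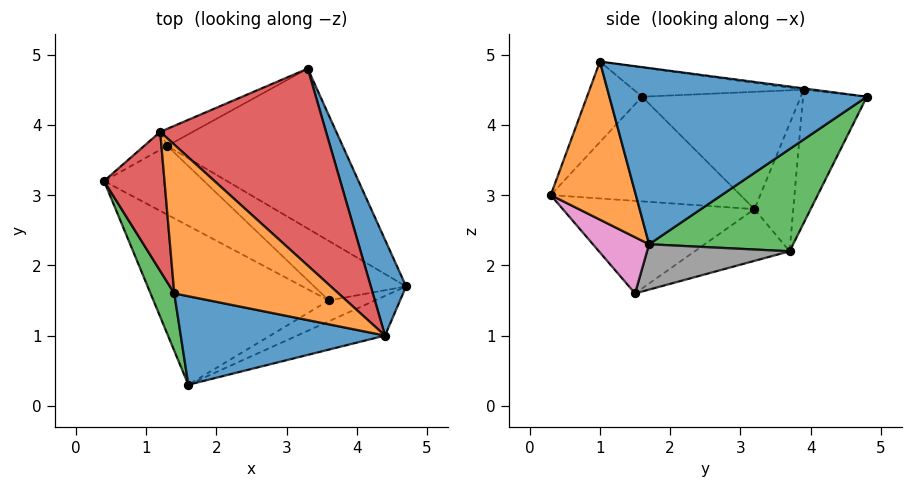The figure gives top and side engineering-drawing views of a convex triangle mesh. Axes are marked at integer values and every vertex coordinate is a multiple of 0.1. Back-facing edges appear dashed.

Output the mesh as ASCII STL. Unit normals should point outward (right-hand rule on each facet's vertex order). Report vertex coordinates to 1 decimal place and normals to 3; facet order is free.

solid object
 facet normal 0.937 0.296 0.188
  outer loop
   vertex 4.4 1.0 4.9
   vertex 4.7 1.7 2.3
   vertex 3.3 4.8 4.4
  endloop
 endfacet
 facet normal 0.365 -0.909 -0.203
  outer loop
   vertex 1.6 0.3 3.0
   vertex 4.7 1.7 2.3
   vertex 4.4 1.0 4.9
  endloop
 endfacet
 facet normal 0.391 0.631 -0.671
  outer loop
   vertex 1.3 3.7 2.2
   vertex 3.3 4.8 4.4
   vertex 4.7 1.7 2.3
  endloop
 endfacet
 facet normal -0.008 0.128 0.992
  outer loop
   vertex 1.2 3.9 4.5
   vertex 4.4 1.0 4.9
   vertex 3.3 4.8 4.4
  endloop
 endfacet
 facet normal -0.532 0.841 -0.096
  outer loop
   vertex 1.2 3.9 4.5
   vertex 1.3 3.7 2.2
   vertex 0.4 3.2 2.8
  endloop
 endfacet
 facet normal -0.396 0.913 -0.097
  outer loop
   vertex 1.2 3.9 4.5
   vertex 3.3 4.8 4.4
   vertex 1.3 3.7 2.2
  endloop
 endfacet
 facet normal 0.342 -0.897 -0.281
  outer loop
   vertex 3.6 1.5 1.6
   vertex 4.7 1.7 2.3
   vertex 1.6 0.3 3.0
  endloop
 endfacet
 facet normal 0.361 0.577 -0.732
  outer loop
   vertex 3.6 1.5 1.6
   vertex 1.3 3.7 2.2
   vertex 4.7 1.7 2.3
  endloop
 endfacet
 facet normal -0.452 -0.246 -0.857
  outer loop
   vertex 3.6 1.5 1.6
   vertex 1.6 0.3 3.0
   vertex 0.4 3.2 2.8
  endloop
 endfacet
 facet normal -0.447 -0.232 -0.864
  outer loop
   vertex 3.6 1.5 1.6
   vertex 0.4 3.2 2.8
   vertex 1.3 3.7 2.2
  endloop
 endfacet
 facet normal -0.252 -0.727 0.639
  outer loop
   vertex 1.4 1.6 4.4
   vertex 1.6 0.3 3.0
   vertex 4.4 1.0 4.9
  endloop
 endfacet
 facet normal -0.175 -0.058 0.983
  outer loop
   vertex 1.4 1.6 4.4
   vertex 4.4 1.0 4.9
   vertex 1.2 3.9 4.5
  endloop
 endfacet
 facet normal -0.909 -0.362 0.206
  outer loop
   vertex 1.4 1.6 4.4
   vertex 0.4 3.2 2.8
   vertex 1.6 0.3 3.0
  endloop
 endfacet
 facet normal -0.885 -0.097 0.456
  outer loop
   vertex 1.4 1.6 4.4
   vertex 1.2 3.9 4.5
   vertex 0.4 3.2 2.8
  endloop
 endfacet
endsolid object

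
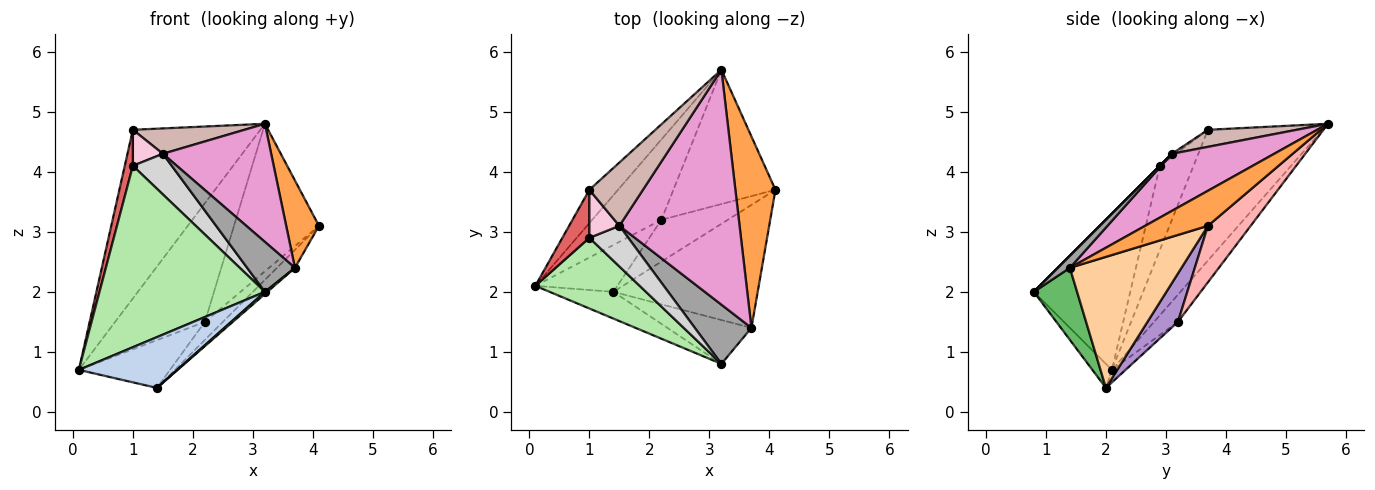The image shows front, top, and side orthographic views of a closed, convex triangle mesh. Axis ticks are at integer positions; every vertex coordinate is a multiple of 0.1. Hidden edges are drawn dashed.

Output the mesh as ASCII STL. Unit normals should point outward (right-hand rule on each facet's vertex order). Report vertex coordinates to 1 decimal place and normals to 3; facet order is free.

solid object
 facet normal -0.662 0.735 -0.145
  outer loop
   vertex 1.0 3.7 4.7
   vertex 3.2 5.7 4.8
   vertex 0.1 2.1 0.7
  endloop
 endfacet
 facet normal -0.173 -0.871 -0.459
  outer loop
   vertex 1.4 2.0 0.4
   vertex 3.2 0.8 2.0
   vertex 0.1 2.1 0.7
  endloop
 endfacet
 facet normal 0.623 -0.325 0.712
  outer loop
   vertex 3.7 1.4 2.4
   vertex 4.1 3.7 3.1
   vertex 3.2 5.7 4.8
  endloop
 endfacet
 facet normal 0.668 0.108 -0.736
  outer loop
   vertex 3.7 1.4 2.4
   vertex 1.4 2.0 0.4
   vertex 4.1 3.7 3.1
  endloop
 endfacet
 facet normal 0.650 -0.036 -0.759
  outer loop
   vertex 3.7 1.4 2.4
   vertex 3.2 0.8 2.0
   vertex 1.4 2.0 0.4
  endloop
 endfacet
 facet normal -0.477 -0.819 0.319
  outer loop
   vertex 1.0 2.9 4.1
   vertex 0.1 2.1 0.7
   vertex 3.2 0.8 2.0
  endloop
 endfacet
 facet normal -0.928 -0.224 0.298
  outer loop
   vertex 1.0 2.9 4.1
   vertex 1.0 3.7 4.7
   vertex 0.1 2.1 0.7
  endloop
 endfacet
 facet normal 0.349 0.693 -0.631
  outer loop
   vertex 2.2 3.2 1.5
   vertex 3.2 5.7 4.8
   vertex 4.1 3.7 3.1
  endloop
 endfacet
 facet normal 0.556 0.329 -0.763
  outer loop
   vertex 2.2 3.2 1.5
   vertex 4.1 3.7 3.1
   vertex 1.4 2.0 0.4
  endloop
 endfacet
 facet normal -0.215 0.809 -0.547
  outer loop
   vertex 2.2 3.2 1.5
   vertex 0.1 2.1 0.7
   vertex 3.2 5.7 4.8
  endloop
 endfacet
 facet normal -0.106 0.709 -0.697
  outer loop
   vertex 2.2 3.2 1.5
   vertex 1.4 2.0 0.4
   vertex 0.1 2.1 0.7
  endloop
 endfacet
 facet normal 0.284 -0.357 0.890
  outer loop
   vertex 1.5 3.1 4.3
   vertex 3.2 5.7 4.8
   vertex 1.0 3.7 4.7
  endloop
 endfacet
 facet normal 0.391 -0.414 0.822
  outer loop
   vertex 1.5 3.1 4.3
   vertex 3.7 1.4 2.4
   vertex 3.2 5.7 4.8
  endloop
 endfacet
 facet normal -0.080 -0.598 0.797
  outer loop
   vertex 1.5 3.1 4.3
   vertex 1.0 3.7 4.7
   vertex 1.0 2.9 4.1
  endloop
 endfacet
 facet normal 0.160 -0.636 0.755
  outer loop
   vertex 1.5 3.1 4.3
   vertex 3.2 0.8 2.0
   vertex 3.7 1.4 2.4
  endloop
 endfacet
 facet normal 0.000 -0.707 0.707
  outer loop
   vertex 1.5 3.1 4.3
   vertex 1.0 2.9 4.1
   vertex 3.2 0.8 2.0
  endloop
 endfacet
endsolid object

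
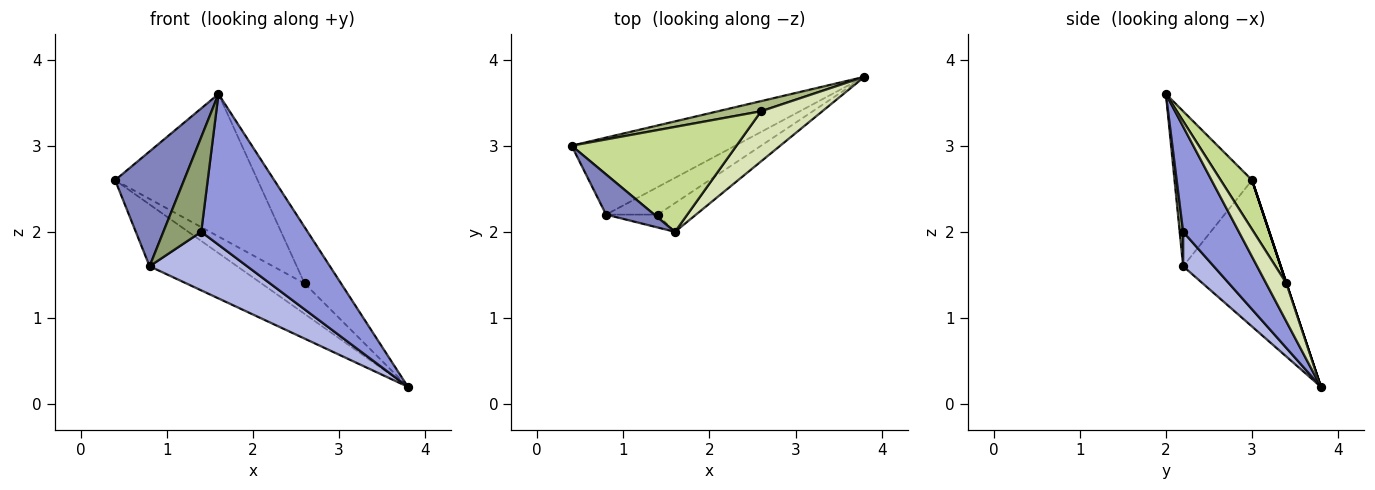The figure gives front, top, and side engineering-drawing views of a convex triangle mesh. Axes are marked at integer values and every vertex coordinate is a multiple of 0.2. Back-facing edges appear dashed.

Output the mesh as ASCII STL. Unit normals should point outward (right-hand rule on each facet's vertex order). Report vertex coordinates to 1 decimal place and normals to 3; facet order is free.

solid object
 facet normal -0.572 0.513 -0.640
  outer loop
   vertex 0.8 2.2 1.6
   vertex 0.4 3.0 2.6
   vertex 3.8 3.8 0.2
  endloop
 endfacet
 facet normal -0.728 -0.647 0.226
  outer loop
   vertex 0.8 2.2 1.6
   vertex 1.6 2.0 3.6
   vertex 0.4 3.0 2.6
  endloop
 endfacet
 facet normal 0.458 -0.873 -0.166
  outer loop
   vertex 1.4 2.2 2.0
   vertex 3.8 3.8 0.2
   vertex 1.6 2.0 3.6
  endloop
 endfacet
 facet normal 0.273 -0.870 -0.410
  outer loop
   vertex 1.4 2.2 2.0
   vertex 0.8 2.2 1.6
   vertex 3.8 3.8 0.2
  endloop
 endfacet
 facet normal 0.090 -0.987 -0.135
  outer loop
   vertex 1.4 2.2 2.0
   vertex 1.6 2.0 3.6
   vertex 0.8 2.2 1.6
  endloop
 endfacet
 facet normal 0.000 0.949 0.316
  outer loop
   vertex 2.6 3.4 1.4
   vertex 3.8 3.8 0.2
   vertex 0.4 3.0 2.6
  endloop
 endfacet
 facet normal 0.174 0.793 0.584
  outer loop
   vertex 2.6 3.4 1.4
   vertex 0.4 3.0 2.6
   vertex 1.6 2.0 3.6
  endloop
 endfacet
 facet normal 0.383 0.690 0.614
  outer loop
   vertex 2.6 3.4 1.4
   vertex 1.6 2.0 3.6
   vertex 3.8 3.8 0.2
  endloop
 endfacet
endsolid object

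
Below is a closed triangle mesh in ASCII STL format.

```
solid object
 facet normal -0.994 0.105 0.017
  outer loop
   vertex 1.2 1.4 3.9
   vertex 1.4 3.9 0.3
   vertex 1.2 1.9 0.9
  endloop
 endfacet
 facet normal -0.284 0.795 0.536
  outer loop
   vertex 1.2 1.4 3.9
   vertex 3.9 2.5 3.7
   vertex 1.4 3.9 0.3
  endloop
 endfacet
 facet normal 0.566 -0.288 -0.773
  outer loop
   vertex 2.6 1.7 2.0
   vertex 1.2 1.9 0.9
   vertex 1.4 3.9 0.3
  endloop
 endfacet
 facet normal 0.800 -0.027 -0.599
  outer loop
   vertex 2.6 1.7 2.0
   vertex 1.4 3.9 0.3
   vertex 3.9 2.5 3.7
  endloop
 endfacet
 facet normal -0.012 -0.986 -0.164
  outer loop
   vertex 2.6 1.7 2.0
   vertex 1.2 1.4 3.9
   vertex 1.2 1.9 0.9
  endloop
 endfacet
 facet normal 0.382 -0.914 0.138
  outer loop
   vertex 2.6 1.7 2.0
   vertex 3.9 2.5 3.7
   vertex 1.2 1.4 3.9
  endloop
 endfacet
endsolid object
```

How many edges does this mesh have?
9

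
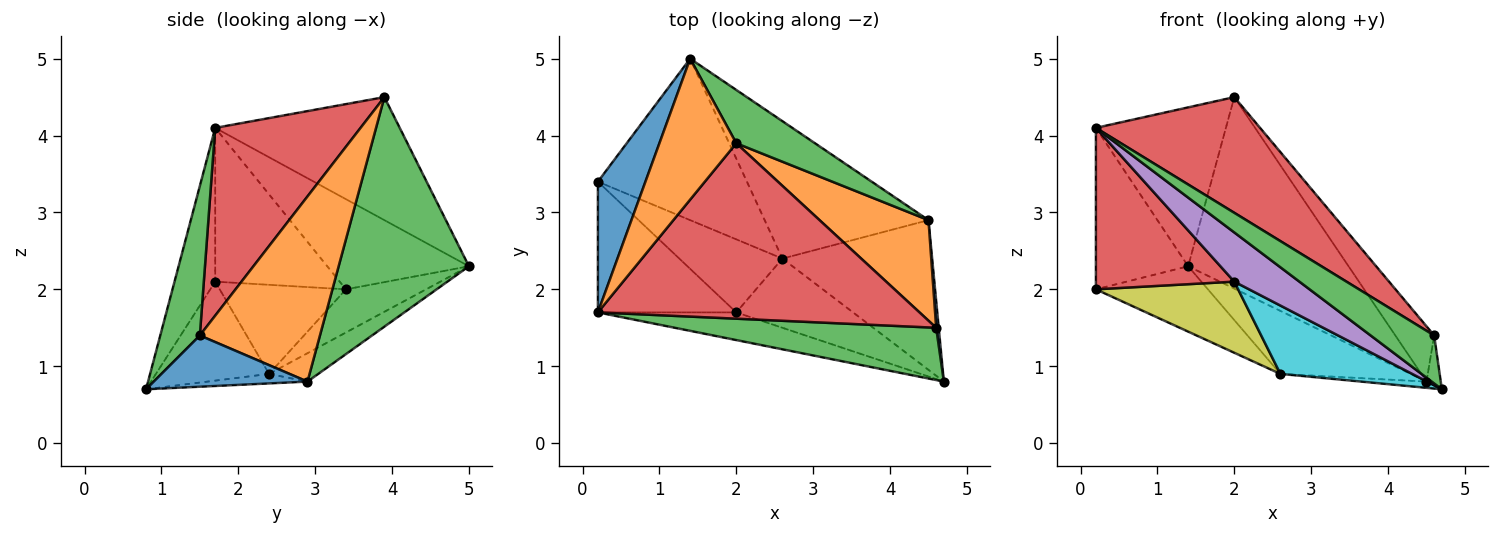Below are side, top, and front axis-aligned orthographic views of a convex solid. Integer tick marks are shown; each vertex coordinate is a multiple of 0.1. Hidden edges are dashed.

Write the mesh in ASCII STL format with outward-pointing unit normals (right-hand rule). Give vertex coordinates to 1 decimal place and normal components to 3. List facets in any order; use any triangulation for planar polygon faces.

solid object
 facet normal -0.767 0.499 0.404
  outer loop
   vertex 0.2 1.7 4.1
   vertex 1.4 5.0 2.3
   vertex 0.2 3.4 2.0
  endloop
 endfacet
 facet normal -0.728 0.513 0.455
  outer loop
   vertex 0.2 1.7 4.1
   vertex 2.0 3.9 4.5
   vertex 1.4 5.0 2.3
  endloop
 endfacet
 facet normal 0.616 0.759 0.211
  outer loop
   vertex 4.5 2.9 0.8
   vertex 1.4 5.0 2.3
   vertex 2.0 3.9 4.5
  endloop
 endfacet
 facet normal -0.573 -0.637 -0.516
  outer loop
   vertex 2.0 1.7 2.1
   vertex 0.2 1.7 4.1
   vertex 0.2 3.4 2.0
  endloop
 endfacet
 facet normal -0.478 -0.765 -0.431
  outer loop
   vertex 2.0 1.7 2.1
   vertex 4.7 0.8 0.7
   vertex 0.2 1.7 4.1
  endloop
 endfacet
 facet normal -0.259 0.362 -0.895
  outer loop
   vertex 2.6 2.4 0.9
   vertex 0.2 3.4 2.0
   vertex 1.4 5.0 2.3
  endloop
 endfacet
 facet normal -0.156 0.412 -0.898
  outer loop
   vertex 2.6 2.4 0.9
   vertex 1.4 5.0 2.3
   vertex 4.5 2.9 0.8
  endloop
 endfacet
 facet normal -0.063 0.041 -0.997
  outer loop
   vertex 2.6 2.4 0.9
   vertex 4.5 2.9 0.8
   vertex 4.7 0.8 0.7
  endloop
 endfacet
 facet normal -0.526 -0.593 -0.609
  outer loop
   vertex 2.6 2.4 0.9
   vertex 2.0 1.7 2.1
   vertex 0.2 3.4 2.0
  endloop
 endfacet
 facet normal -0.516 -0.602 -0.609
  outer loop
   vertex 2.6 2.4 0.9
   vertex 4.7 0.8 0.7
   vertex 2.0 1.7 2.1
  endloop
 endfacet
 facet normal 0.994 0.092 0.050
  outer loop
   vertex 4.6 1.5 1.4
   vertex 4.7 0.8 0.7
   vertex 4.5 2.9 0.8
  endloop
 endfacet
 facet normal 0.830 0.269 0.488
  outer loop
   vertex 4.6 1.5 1.4
   vertex 4.5 2.9 0.8
   vertex 2.0 3.9 4.5
  endloop
 endfacet
 facet normal 0.388 -0.623 0.679
  outer loop
   vertex 4.6 1.5 1.4
   vertex 0.2 1.7 4.1
   vertex 4.7 0.8 0.7
  endloop
 endfacet
 facet normal 0.438 -0.495 0.750
  outer loop
   vertex 4.6 1.5 1.4
   vertex 2.0 3.9 4.5
   vertex 0.2 1.7 4.1
  endloop
 endfacet
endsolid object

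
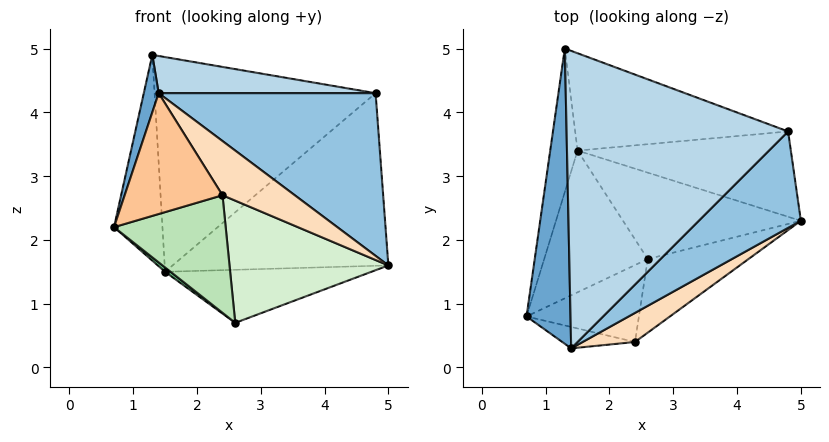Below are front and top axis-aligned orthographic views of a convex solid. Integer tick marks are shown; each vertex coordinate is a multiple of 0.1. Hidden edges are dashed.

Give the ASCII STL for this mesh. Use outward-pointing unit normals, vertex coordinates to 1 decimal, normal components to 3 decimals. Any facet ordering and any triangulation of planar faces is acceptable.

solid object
 facet normal -0.951 -0.059 0.303
  outer loop
   vertex 1.4 0.3 4.3
   vertex 1.3 5.0 4.9
   vertex 0.7 0.8 2.2
  endloop
 endfacet
 facet normal 0.652 -0.652 0.386
  outer loop
   vertex 4.8 3.7 4.3
   vertex 1.4 0.3 4.3
   vertex 5.0 2.3 1.6
  endloop
 endfacet
 facet normal 0.123 -0.123 0.985
  outer loop
   vertex 4.8 3.7 4.3
   vertex 1.3 5.0 4.9
   vertex 1.4 0.3 4.3
  endloop
 endfacet
 facet normal -0.954 0.247 -0.172
  outer loop
   vertex 1.5 3.4 1.5
   vertex 0.7 0.8 2.2
   vertex 1.3 5.0 4.9
  endloop
 endfacet
 facet normal 0.282 0.860 -0.425
  outer loop
   vertex 1.5 3.4 1.5
   vertex 4.8 3.7 4.3
   vertex 5.0 2.3 1.6
  endloop
 endfacet
 facet normal 0.258 0.880 -0.399
  outer loop
   vertex 1.5 3.4 1.5
   vertex 1.3 5.0 4.9
   vertex 4.8 3.7 4.3
  endloop
 endfacet
 facet normal -0.178 -0.969 -0.172
  outer loop
   vertex 2.4 0.4 2.7
   vertex 1.4 0.3 4.3
   vertex 0.7 0.8 2.2
  endloop
 endfacet
 facet normal 0.645 -0.674 0.361
  outer loop
   vertex 2.4 0.4 2.7
   vertex 5.0 2.3 1.6
   vertex 1.4 0.3 4.3
  endloop
 endfacet
 facet normal -0.612 -0.024 -0.790
  outer loop
   vertex 2.6 1.7 0.7
   vertex 0.7 0.8 2.2
   vertex 1.5 3.4 1.5
  endloop
 endfacet
 facet normal 0.186 0.514 -0.837
  outer loop
   vertex 2.6 1.7 0.7
   vertex 1.5 3.4 1.5
   vertex 5.0 2.3 1.6
  endloop
 endfacet
 facet normal -0.036 -0.836 -0.547
  outer loop
   vertex 2.6 1.7 0.7
   vertex 2.4 0.4 2.7
   vertex 0.7 0.8 2.2
  endloop
 endfacet
 facet normal 0.377 -0.793 -0.478
  outer loop
   vertex 2.6 1.7 0.7
   vertex 5.0 2.3 1.6
   vertex 2.4 0.4 2.7
  endloop
 endfacet
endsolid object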